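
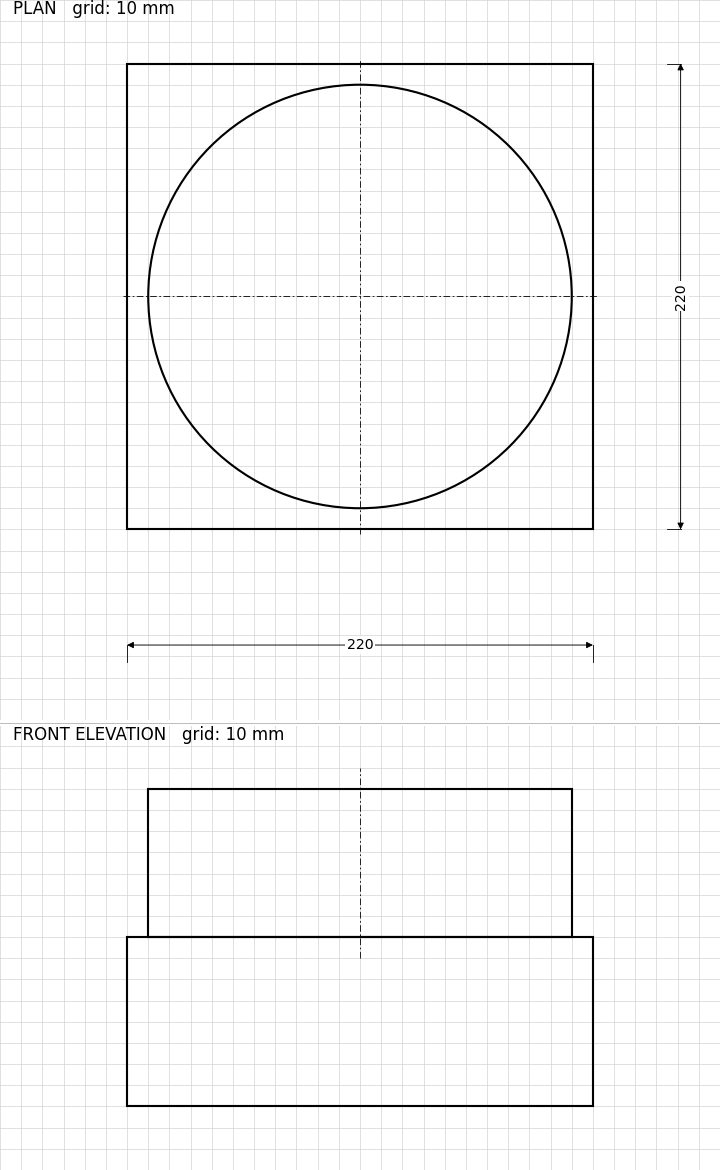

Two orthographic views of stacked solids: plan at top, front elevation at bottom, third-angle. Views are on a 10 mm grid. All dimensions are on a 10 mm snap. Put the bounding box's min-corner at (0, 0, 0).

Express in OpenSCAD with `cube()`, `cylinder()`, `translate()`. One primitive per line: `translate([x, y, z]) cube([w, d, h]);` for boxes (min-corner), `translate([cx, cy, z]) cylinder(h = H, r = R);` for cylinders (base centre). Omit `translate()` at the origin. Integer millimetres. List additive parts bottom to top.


cube([220, 220, 80]);
translate([110, 110, 80]) cylinder(h = 70, r = 100);


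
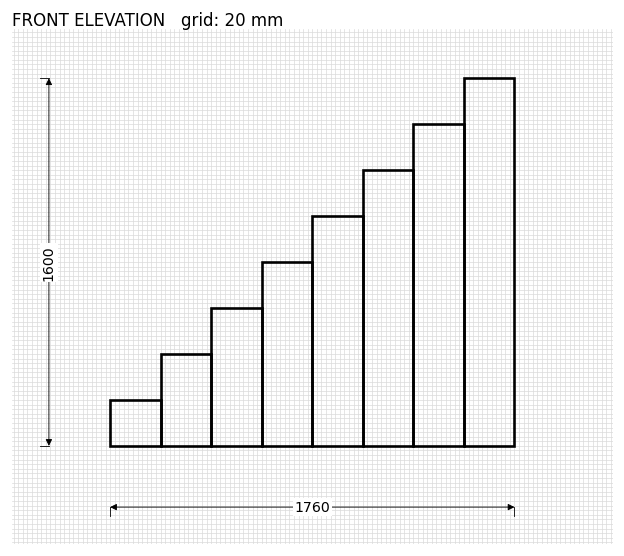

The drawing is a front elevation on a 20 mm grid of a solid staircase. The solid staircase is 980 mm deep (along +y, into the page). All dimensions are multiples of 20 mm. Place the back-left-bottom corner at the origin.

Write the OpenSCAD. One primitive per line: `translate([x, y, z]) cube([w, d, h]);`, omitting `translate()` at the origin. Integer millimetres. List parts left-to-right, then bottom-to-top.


cube([220, 980, 200]);
translate([220, 0, 0]) cube([220, 980, 400]);
translate([440, 0, 0]) cube([220, 980, 600]);
translate([660, 0, 0]) cube([220, 980, 800]);
translate([880, 0, 0]) cube([220, 980, 1000]);
translate([1100, 0, 0]) cube([220, 980, 1200]);
translate([1320, 0, 0]) cube([220, 980, 1400]);
translate([1540, 0, 0]) cube([220, 980, 1600]);


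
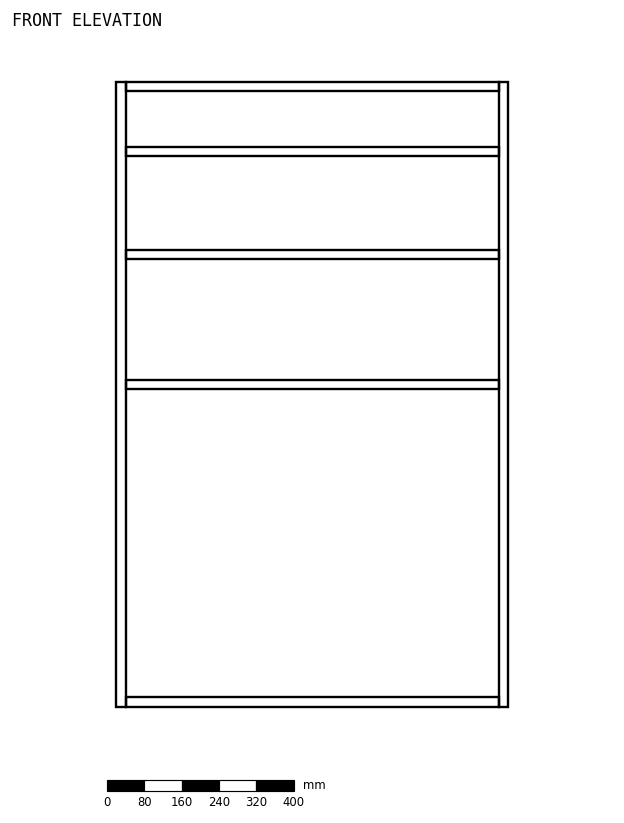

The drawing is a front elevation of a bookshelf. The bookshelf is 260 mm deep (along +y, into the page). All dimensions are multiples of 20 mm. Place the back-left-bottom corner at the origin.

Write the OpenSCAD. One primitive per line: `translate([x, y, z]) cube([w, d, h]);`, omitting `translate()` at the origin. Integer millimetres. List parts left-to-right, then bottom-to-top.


cube([20, 260, 1340]);
translate([20, 0, 0]) cube([800, 260, 20]);
translate([20, 0, 680]) cube([800, 260, 20]);
translate([20, 0, 960]) cube([800, 260, 20]);
translate([20, 0, 1180]) cube([800, 260, 20]);
translate([20, 0, 1320]) cube([800, 260, 20]);
translate([820, 0, 0]) cube([20, 260, 1340]);


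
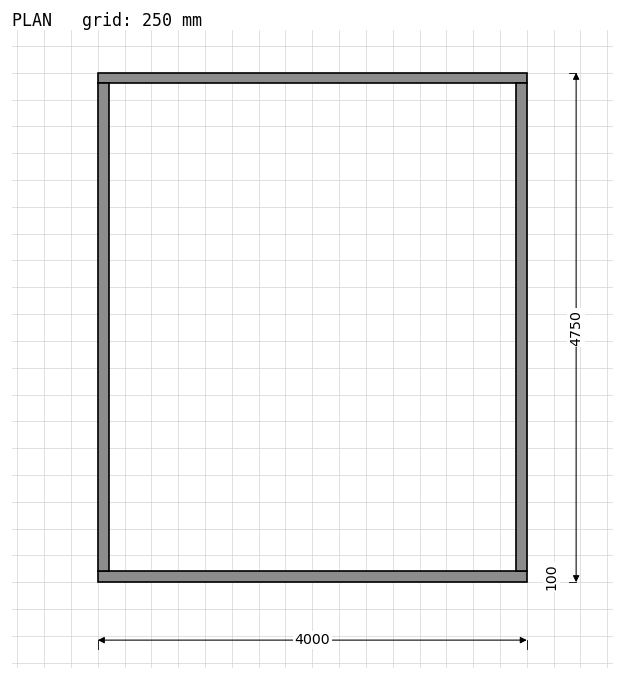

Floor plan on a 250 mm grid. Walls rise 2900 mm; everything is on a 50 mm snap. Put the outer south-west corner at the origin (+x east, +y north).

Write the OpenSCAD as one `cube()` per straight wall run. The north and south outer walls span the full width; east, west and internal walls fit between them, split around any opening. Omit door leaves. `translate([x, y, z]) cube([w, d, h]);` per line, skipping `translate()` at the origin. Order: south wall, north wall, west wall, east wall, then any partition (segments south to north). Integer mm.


cube([4000, 100, 2900]);
translate([0, 4650, 0]) cube([4000, 100, 2900]);
translate([0, 100, 0]) cube([100, 4550, 2900]);
translate([3900, 100, 0]) cube([100, 4550, 2900]);


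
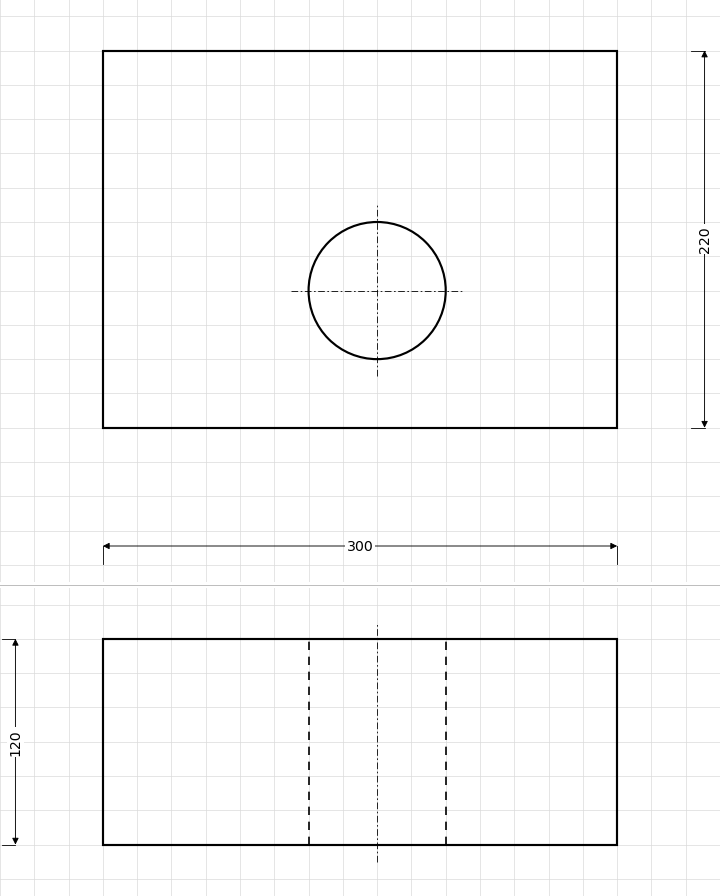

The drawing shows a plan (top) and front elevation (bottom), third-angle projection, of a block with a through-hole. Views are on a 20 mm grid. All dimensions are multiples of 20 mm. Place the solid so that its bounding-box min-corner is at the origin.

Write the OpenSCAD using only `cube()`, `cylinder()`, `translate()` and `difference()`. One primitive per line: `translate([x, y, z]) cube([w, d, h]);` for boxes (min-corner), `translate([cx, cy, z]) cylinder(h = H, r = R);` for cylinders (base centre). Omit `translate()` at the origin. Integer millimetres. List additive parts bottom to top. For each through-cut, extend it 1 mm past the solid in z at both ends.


difference() {
  cube([300, 220, 120]);
  translate([160, 80, -1]) cylinder(h = 122, r = 40);
}


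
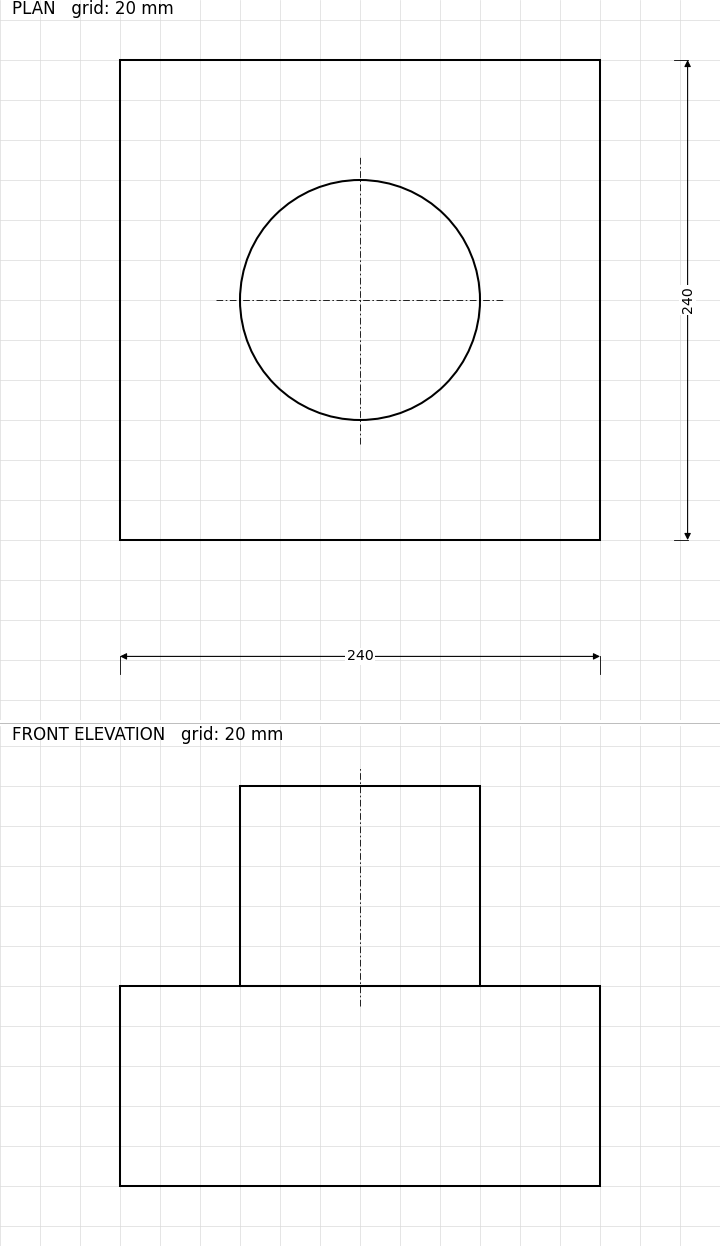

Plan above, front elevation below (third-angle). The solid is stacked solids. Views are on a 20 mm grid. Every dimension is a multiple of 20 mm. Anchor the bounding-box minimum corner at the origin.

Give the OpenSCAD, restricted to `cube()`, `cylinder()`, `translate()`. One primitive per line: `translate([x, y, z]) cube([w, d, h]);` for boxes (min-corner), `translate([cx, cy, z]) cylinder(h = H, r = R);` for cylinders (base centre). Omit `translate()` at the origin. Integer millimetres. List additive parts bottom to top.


cube([240, 240, 100]);
translate([120, 120, 100]) cylinder(h = 100, r = 60);


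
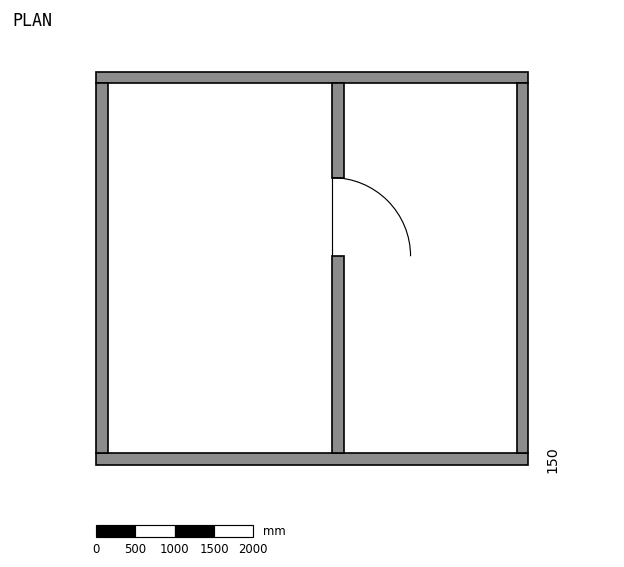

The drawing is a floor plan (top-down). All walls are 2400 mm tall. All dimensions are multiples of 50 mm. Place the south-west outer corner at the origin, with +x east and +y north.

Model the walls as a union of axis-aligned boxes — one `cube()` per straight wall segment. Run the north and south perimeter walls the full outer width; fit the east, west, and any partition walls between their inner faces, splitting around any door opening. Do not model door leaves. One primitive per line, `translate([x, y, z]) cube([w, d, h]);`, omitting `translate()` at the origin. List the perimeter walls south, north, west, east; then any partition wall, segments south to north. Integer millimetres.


cube([5500, 150, 2400]);
translate([0, 4850, 0]) cube([5500, 150, 2400]);
translate([0, 150, 0]) cube([150, 4700, 2400]);
translate([5350, 150, 0]) cube([150, 4700, 2400]);
translate([3000, 150, 0]) cube([150, 2500, 2400]);
translate([3000, 3650, 0]) cube([150, 1200, 2400]);


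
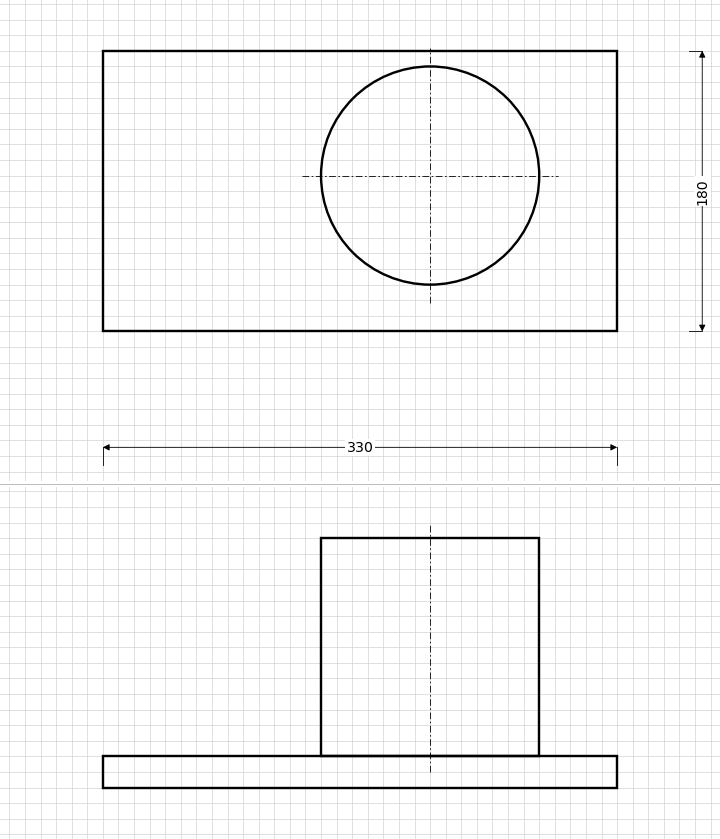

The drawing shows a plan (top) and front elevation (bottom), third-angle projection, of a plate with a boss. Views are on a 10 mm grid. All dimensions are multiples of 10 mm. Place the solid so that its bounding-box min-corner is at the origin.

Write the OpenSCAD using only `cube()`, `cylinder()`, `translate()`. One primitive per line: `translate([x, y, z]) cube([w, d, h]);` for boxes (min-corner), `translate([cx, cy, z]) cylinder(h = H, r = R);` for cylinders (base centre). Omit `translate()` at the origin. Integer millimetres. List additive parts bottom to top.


cube([330, 180, 20]);
translate([210, 100, 20]) cylinder(h = 140, r = 70);


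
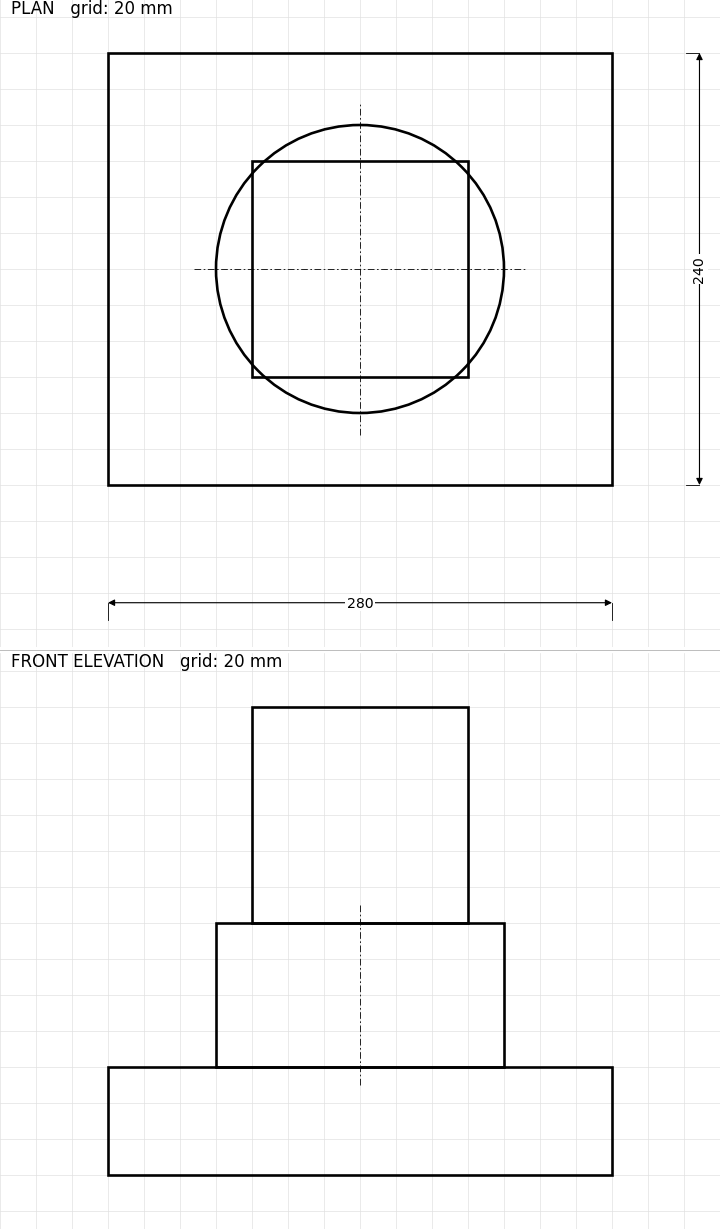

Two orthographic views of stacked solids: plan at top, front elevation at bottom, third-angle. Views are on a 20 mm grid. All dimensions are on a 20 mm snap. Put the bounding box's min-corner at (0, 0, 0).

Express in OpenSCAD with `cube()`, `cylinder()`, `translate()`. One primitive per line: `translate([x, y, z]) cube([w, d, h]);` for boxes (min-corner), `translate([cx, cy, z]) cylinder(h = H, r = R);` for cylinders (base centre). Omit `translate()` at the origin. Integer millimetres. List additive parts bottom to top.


cube([280, 240, 60]);
translate([140, 120, 60]) cylinder(h = 80, r = 80);
translate([80, 60, 140]) cube([120, 120, 120]);


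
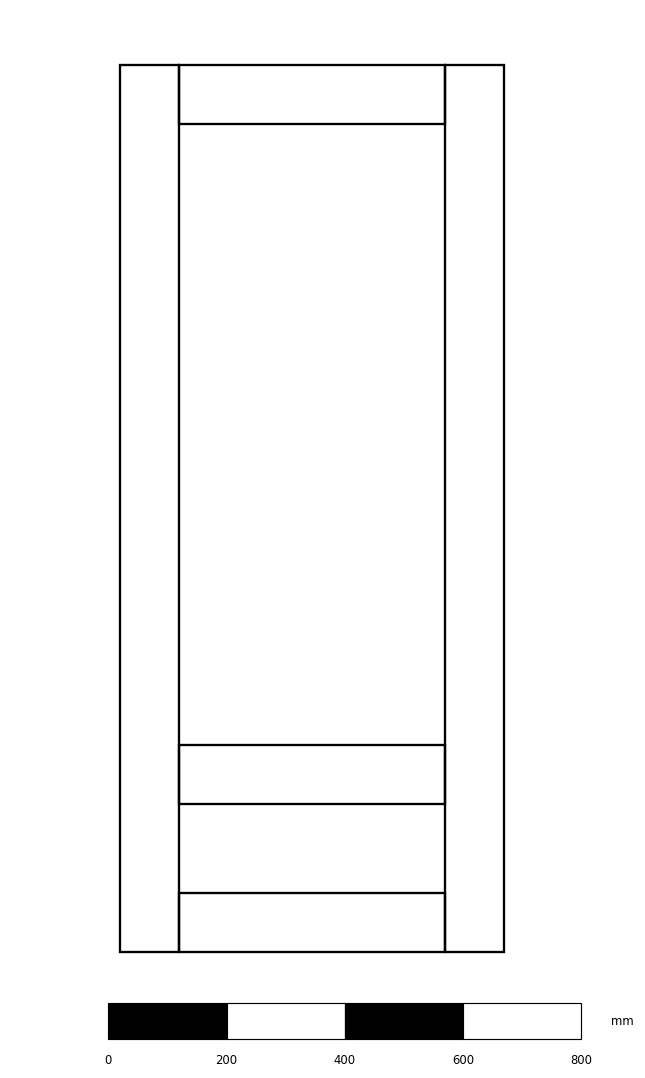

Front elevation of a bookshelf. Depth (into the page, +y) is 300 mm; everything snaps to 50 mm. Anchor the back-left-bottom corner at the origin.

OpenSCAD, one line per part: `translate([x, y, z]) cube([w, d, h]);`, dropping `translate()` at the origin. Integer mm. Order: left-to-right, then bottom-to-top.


cube([100, 300, 1500]);
translate([100, 0, 0]) cube([450, 300, 100]);
translate([100, 0, 250]) cube([450, 300, 100]);
translate([100, 0, 1400]) cube([450, 300, 100]);
translate([550, 0, 0]) cube([100, 300, 1500]);


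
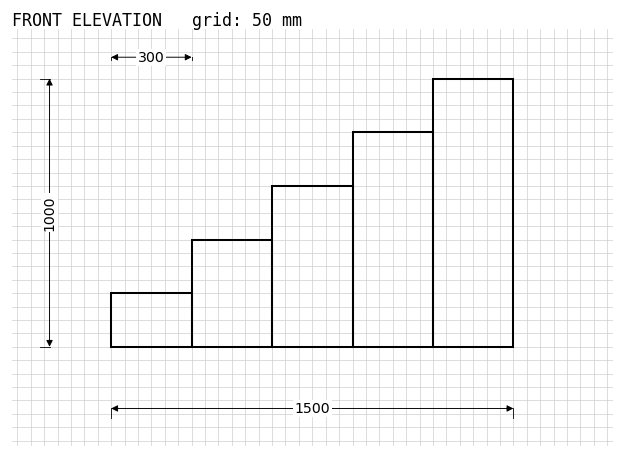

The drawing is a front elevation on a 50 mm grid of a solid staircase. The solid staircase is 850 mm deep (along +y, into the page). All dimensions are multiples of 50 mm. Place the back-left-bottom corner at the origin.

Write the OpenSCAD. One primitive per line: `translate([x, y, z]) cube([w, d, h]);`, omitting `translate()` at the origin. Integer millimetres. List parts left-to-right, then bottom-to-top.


cube([300, 850, 200]);
translate([300, 0, 0]) cube([300, 850, 400]);
translate([600, 0, 0]) cube([300, 850, 600]);
translate([900, 0, 0]) cube([300, 850, 800]);
translate([1200, 0, 0]) cube([300, 850, 1000]);


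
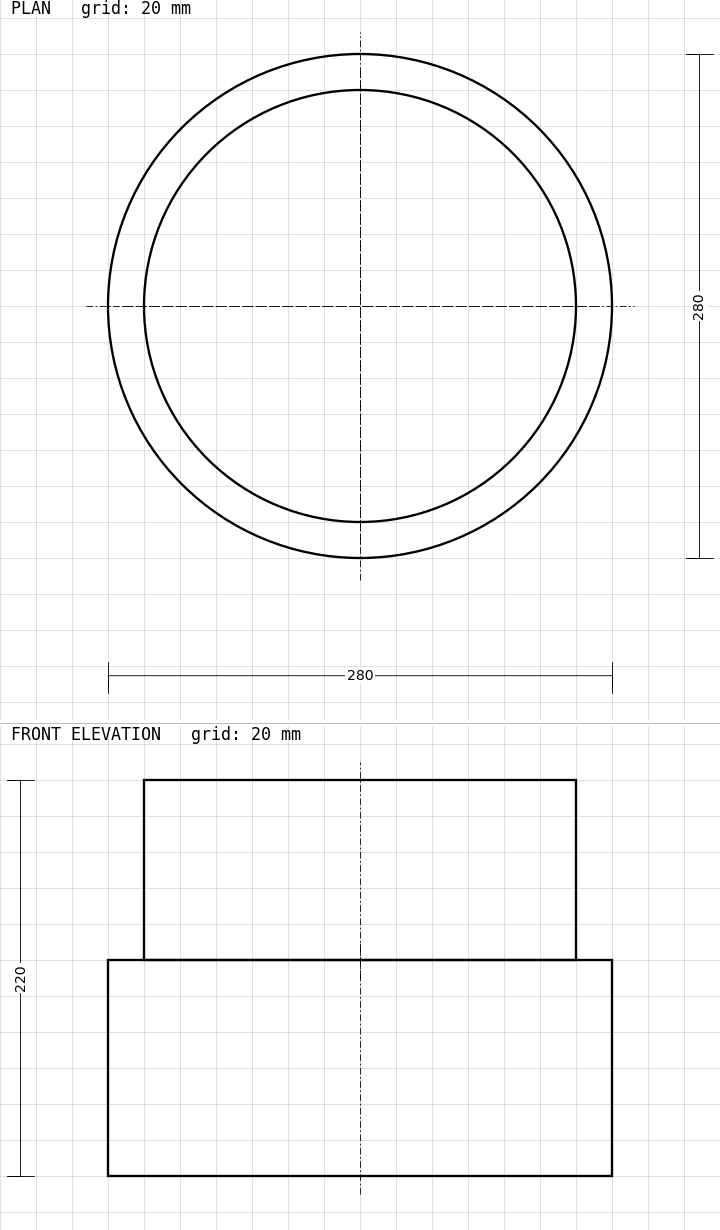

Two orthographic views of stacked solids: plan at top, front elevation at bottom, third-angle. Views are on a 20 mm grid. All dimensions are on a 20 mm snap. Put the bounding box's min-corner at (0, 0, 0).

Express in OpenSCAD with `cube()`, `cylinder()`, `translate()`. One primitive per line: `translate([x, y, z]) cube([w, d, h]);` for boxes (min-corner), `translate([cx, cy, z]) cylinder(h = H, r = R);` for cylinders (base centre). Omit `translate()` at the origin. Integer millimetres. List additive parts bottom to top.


translate([140, 140, 0]) cylinder(h = 120, r = 140);
translate([140, 140, 120]) cylinder(h = 100, r = 120);


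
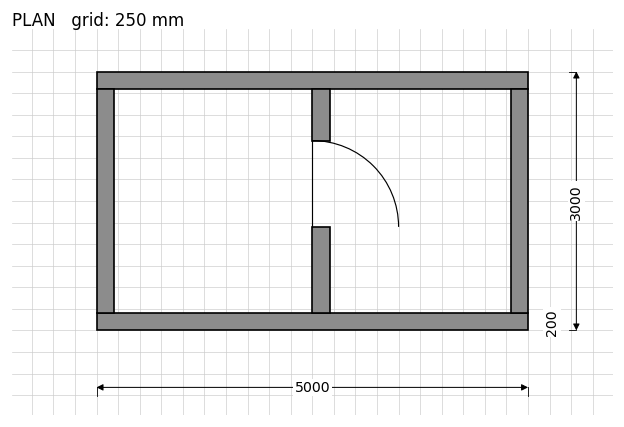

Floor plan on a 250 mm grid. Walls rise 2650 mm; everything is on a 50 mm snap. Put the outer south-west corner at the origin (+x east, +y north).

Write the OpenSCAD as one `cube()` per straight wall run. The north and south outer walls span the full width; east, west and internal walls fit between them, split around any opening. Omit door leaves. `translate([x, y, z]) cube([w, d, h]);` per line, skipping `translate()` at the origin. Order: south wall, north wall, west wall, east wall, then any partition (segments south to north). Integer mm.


cube([5000, 200, 2650]);
translate([0, 2800, 0]) cube([5000, 200, 2650]);
translate([0, 200, 0]) cube([200, 2600, 2650]);
translate([4800, 200, 0]) cube([200, 2600, 2650]);
translate([2500, 200, 0]) cube([200, 1000, 2650]);
translate([2500, 2200, 0]) cube([200, 600, 2650]);


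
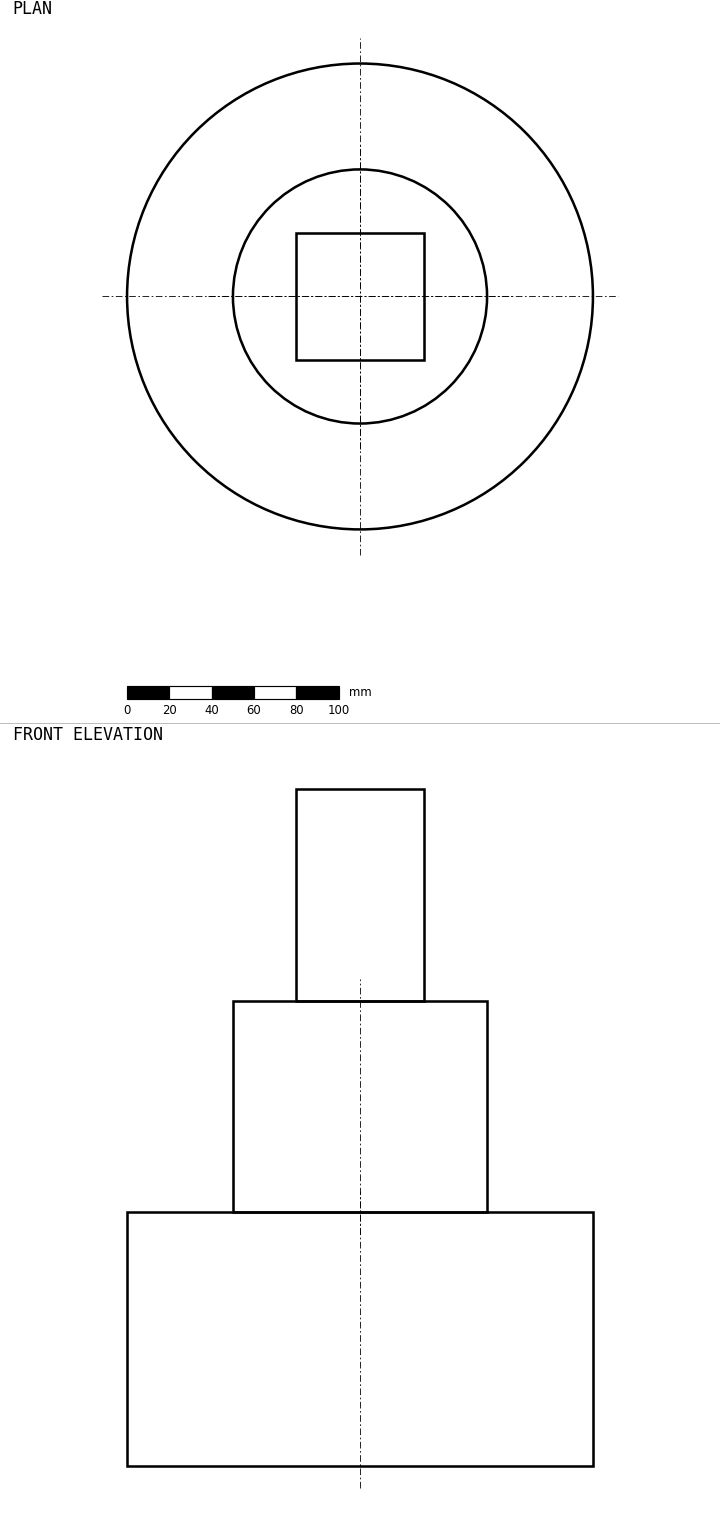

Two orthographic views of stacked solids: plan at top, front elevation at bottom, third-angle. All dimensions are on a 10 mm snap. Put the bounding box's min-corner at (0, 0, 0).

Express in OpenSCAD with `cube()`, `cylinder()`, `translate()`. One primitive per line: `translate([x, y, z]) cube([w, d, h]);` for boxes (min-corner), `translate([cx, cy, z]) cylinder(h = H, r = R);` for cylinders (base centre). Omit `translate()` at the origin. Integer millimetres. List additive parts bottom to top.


translate([110, 110, 0]) cylinder(h = 120, r = 110);
translate([110, 110, 120]) cylinder(h = 100, r = 60);
translate([80, 80, 220]) cube([60, 60, 100]);


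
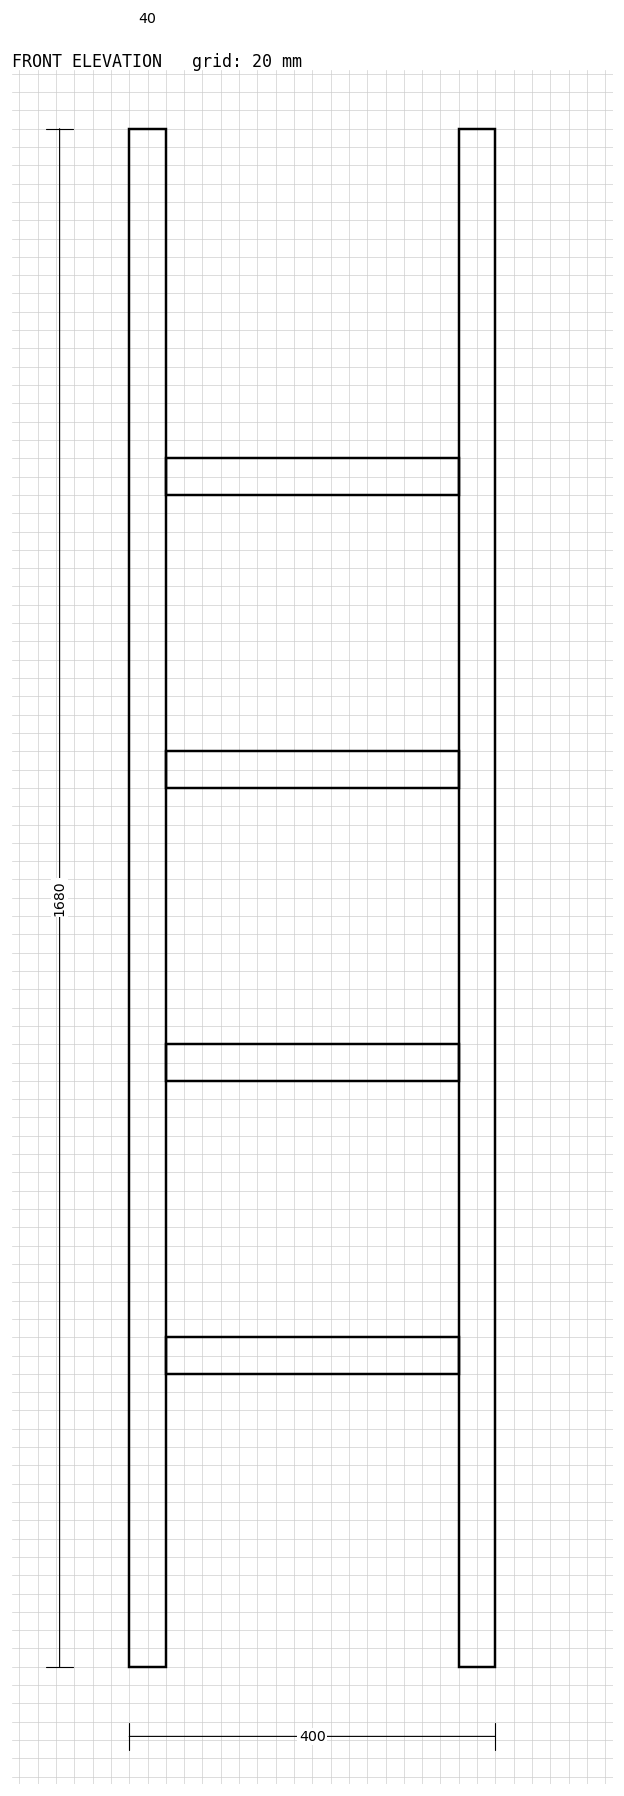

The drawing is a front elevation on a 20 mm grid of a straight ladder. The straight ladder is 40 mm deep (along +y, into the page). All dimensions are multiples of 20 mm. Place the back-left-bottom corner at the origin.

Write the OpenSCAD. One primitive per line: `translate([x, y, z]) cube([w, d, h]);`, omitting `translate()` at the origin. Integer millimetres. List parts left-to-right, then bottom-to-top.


cube([40, 40, 1680]);
translate([40, 0, 320]) cube([320, 40, 40]);
translate([40, 0, 640]) cube([320, 40, 40]);
translate([40, 0, 960]) cube([320, 40, 40]);
translate([40, 0, 1280]) cube([320, 40, 40]);
translate([360, 0, 0]) cube([40, 40, 1680]);


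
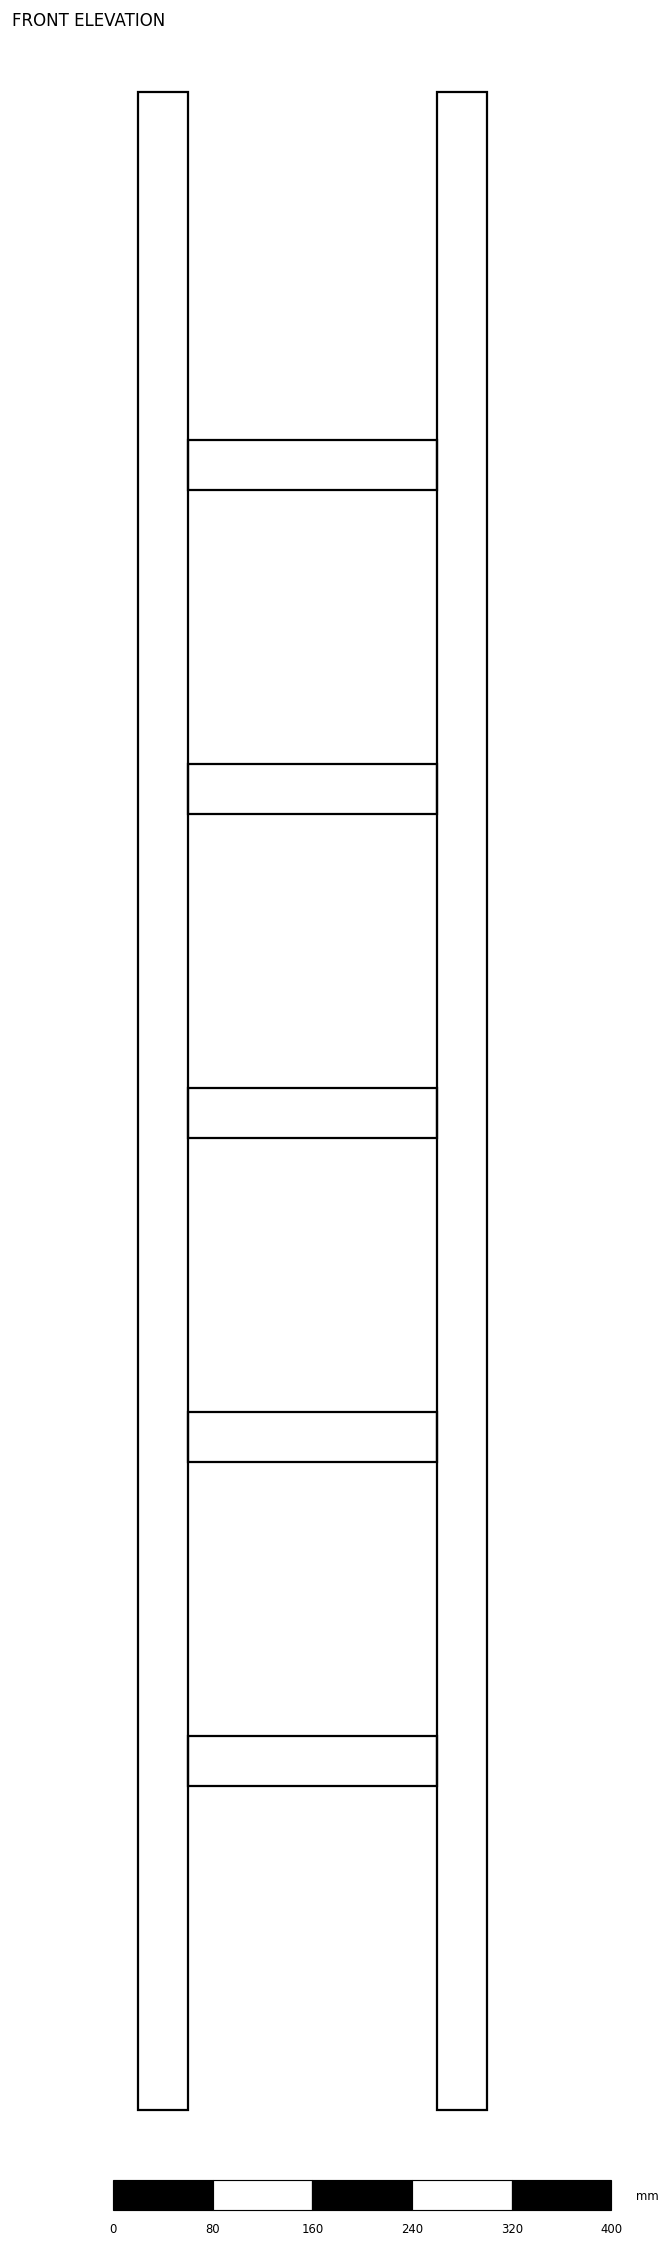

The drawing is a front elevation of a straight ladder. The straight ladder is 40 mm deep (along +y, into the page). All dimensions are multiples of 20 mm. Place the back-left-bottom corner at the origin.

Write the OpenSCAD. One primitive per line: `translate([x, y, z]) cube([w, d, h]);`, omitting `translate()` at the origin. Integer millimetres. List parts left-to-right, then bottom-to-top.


cube([40, 40, 1620]);
translate([40, 0, 260]) cube([200, 40, 40]);
translate([40, 0, 520]) cube([200, 40, 40]);
translate([40, 0, 780]) cube([200, 40, 40]);
translate([40, 0, 1040]) cube([200, 40, 40]);
translate([40, 0, 1300]) cube([200, 40, 40]);
translate([240, 0, 0]) cube([40, 40, 1620]);


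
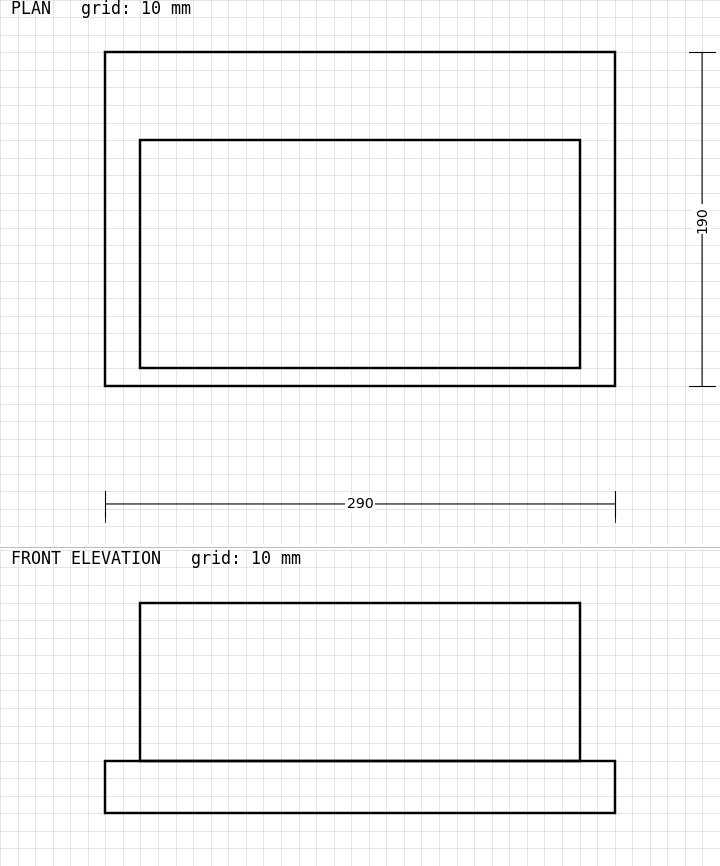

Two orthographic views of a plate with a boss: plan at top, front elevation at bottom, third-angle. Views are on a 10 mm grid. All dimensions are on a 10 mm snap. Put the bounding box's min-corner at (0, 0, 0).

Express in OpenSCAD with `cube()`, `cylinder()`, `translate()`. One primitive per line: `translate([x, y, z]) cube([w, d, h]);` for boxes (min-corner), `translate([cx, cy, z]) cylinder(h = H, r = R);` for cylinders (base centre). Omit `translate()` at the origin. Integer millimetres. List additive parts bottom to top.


cube([290, 190, 30]);
translate([20, 10, 30]) cube([250, 130, 90]);


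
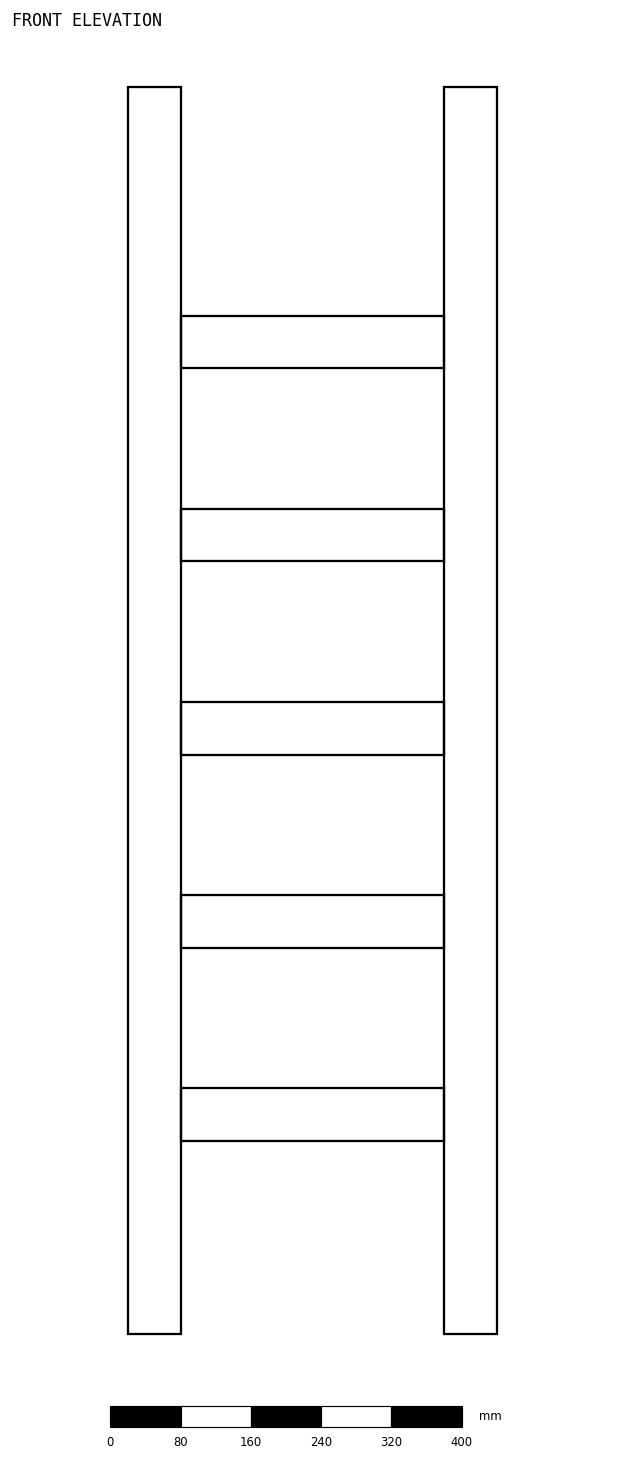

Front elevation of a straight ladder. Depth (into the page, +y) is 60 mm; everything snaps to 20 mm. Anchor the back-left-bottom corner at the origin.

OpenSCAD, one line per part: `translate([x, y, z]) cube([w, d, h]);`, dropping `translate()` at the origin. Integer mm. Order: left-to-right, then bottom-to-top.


cube([60, 60, 1420]);
translate([60, 0, 220]) cube([300, 60, 60]);
translate([60, 0, 440]) cube([300, 60, 60]);
translate([60, 0, 660]) cube([300, 60, 60]);
translate([60, 0, 880]) cube([300, 60, 60]);
translate([60, 0, 1100]) cube([300, 60, 60]);
translate([360, 0, 0]) cube([60, 60, 1420]);


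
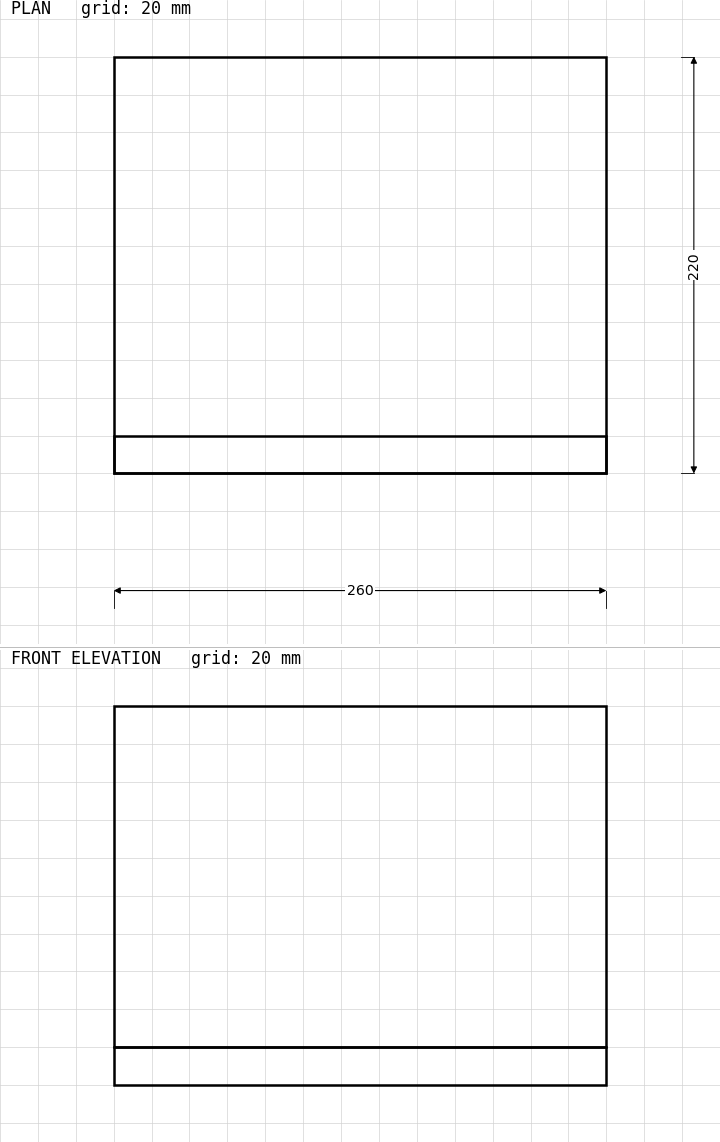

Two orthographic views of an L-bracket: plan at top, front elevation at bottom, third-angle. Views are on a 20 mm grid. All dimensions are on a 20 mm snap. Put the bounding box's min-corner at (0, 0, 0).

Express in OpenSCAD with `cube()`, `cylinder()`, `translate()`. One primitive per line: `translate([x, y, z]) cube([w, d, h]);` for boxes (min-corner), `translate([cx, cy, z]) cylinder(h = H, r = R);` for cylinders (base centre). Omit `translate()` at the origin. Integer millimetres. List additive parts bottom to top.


cube([260, 220, 20]);
translate([0, 0, 20]) cube([260, 20, 180]);


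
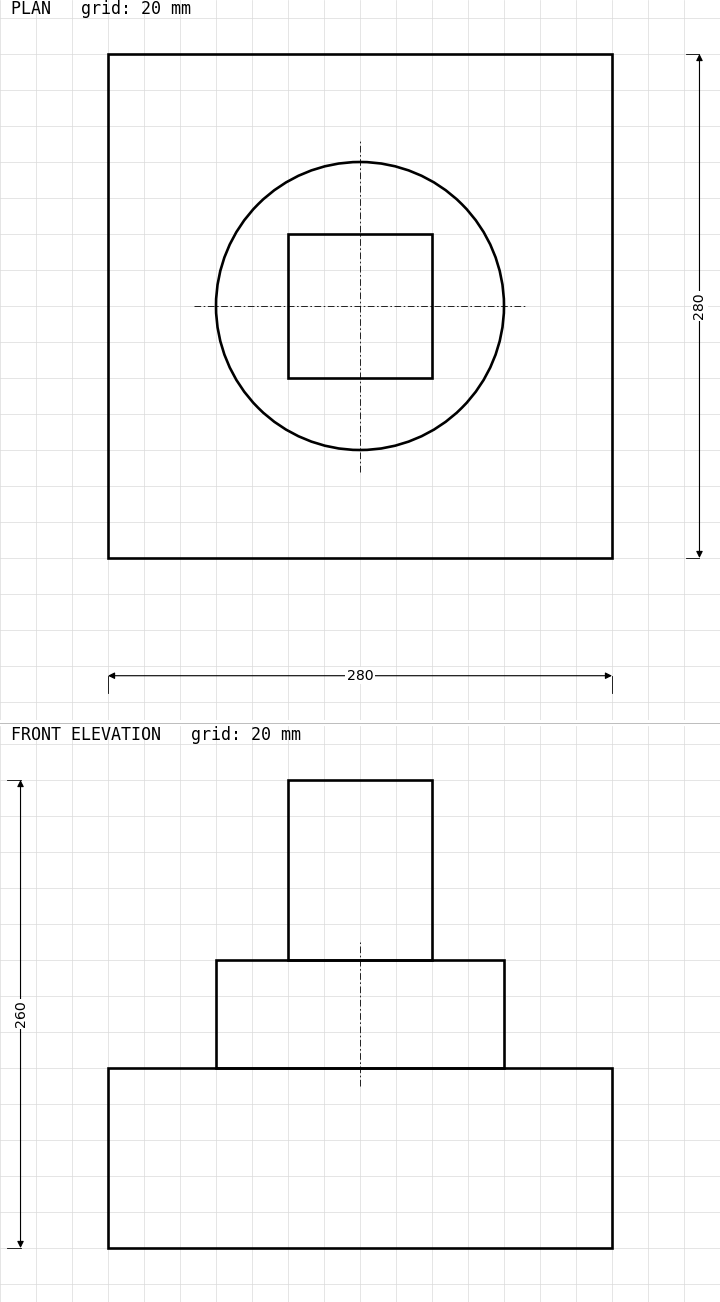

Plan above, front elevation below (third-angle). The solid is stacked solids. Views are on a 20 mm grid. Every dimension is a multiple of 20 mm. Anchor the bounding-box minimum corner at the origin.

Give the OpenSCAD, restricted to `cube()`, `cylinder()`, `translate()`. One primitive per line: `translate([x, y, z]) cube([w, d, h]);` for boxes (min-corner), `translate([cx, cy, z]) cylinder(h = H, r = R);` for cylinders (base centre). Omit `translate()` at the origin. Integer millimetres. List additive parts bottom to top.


cube([280, 280, 100]);
translate([140, 140, 100]) cylinder(h = 60, r = 80);
translate([100, 100, 160]) cube([80, 80, 100]);


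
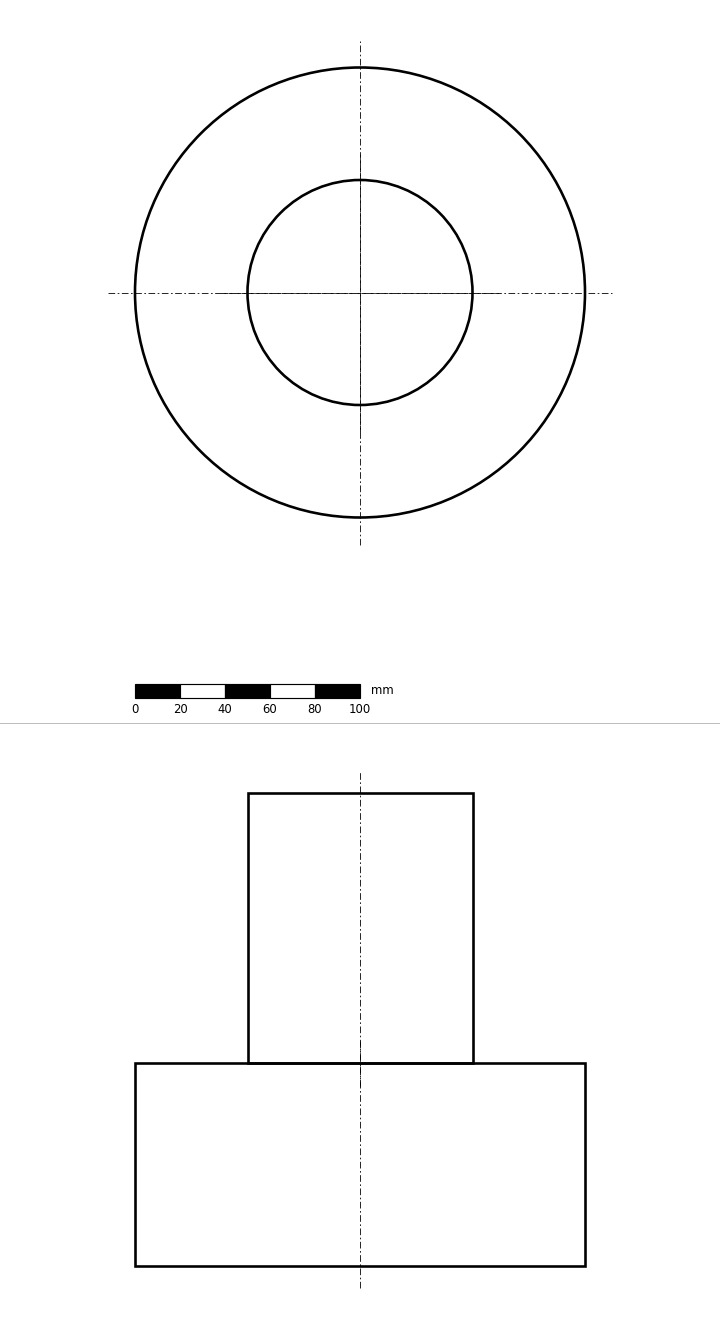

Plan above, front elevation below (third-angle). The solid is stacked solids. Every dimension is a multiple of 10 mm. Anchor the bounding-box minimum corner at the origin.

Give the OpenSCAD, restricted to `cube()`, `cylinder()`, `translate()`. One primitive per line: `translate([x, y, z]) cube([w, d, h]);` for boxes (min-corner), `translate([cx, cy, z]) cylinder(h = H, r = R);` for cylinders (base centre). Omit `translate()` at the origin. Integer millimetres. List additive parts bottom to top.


translate([100, 100, 0]) cylinder(h = 90, r = 100);
translate([100, 100, 90]) cylinder(h = 120, r = 50);


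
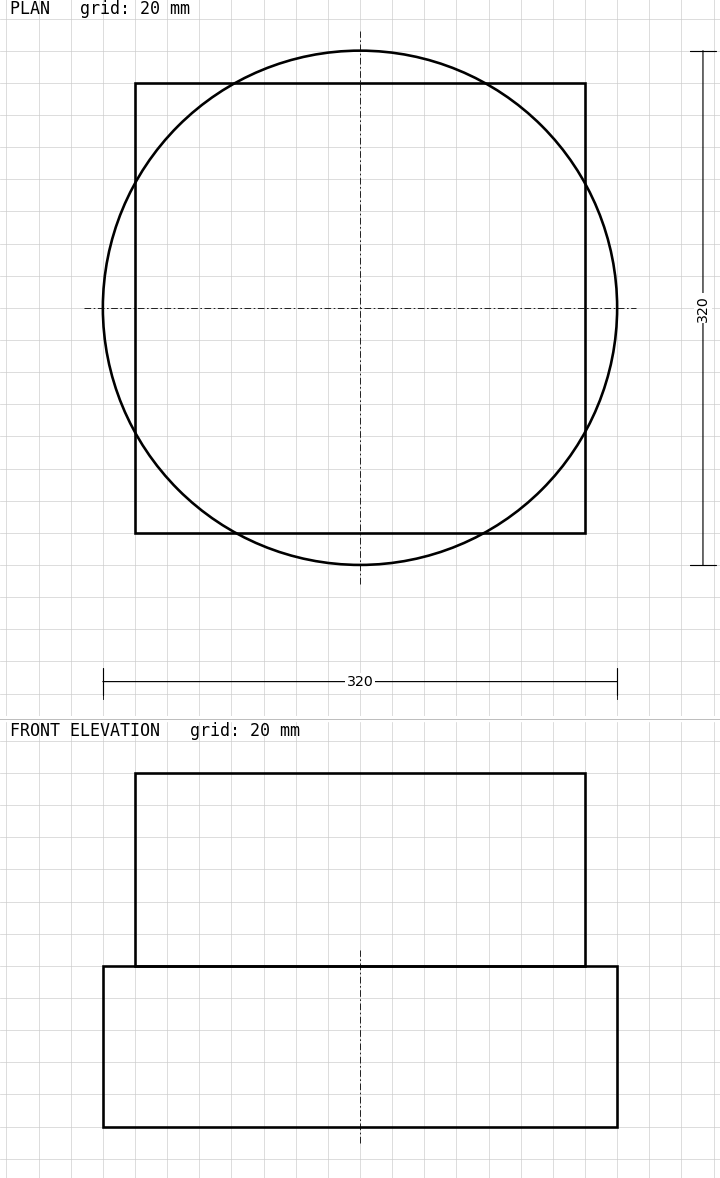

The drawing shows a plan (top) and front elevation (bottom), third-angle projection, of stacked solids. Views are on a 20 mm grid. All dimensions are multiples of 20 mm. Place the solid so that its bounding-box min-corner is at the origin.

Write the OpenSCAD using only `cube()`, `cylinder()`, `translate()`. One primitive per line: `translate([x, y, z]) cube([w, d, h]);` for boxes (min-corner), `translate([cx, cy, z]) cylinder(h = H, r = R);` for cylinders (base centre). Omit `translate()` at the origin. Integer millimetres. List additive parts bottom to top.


translate([160, 160, 0]) cylinder(h = 100, r = 160);
translate([20, 20, 100]) cube([280, 280, 120]);


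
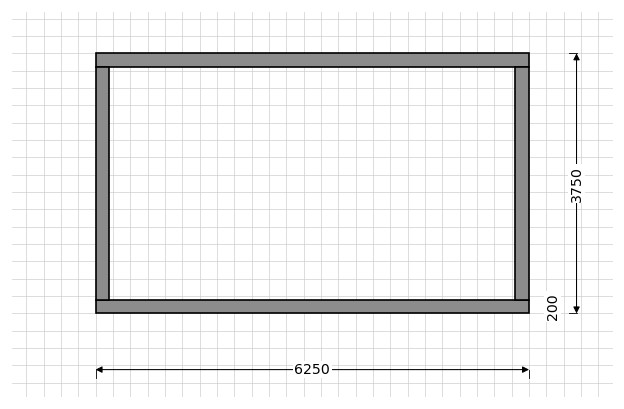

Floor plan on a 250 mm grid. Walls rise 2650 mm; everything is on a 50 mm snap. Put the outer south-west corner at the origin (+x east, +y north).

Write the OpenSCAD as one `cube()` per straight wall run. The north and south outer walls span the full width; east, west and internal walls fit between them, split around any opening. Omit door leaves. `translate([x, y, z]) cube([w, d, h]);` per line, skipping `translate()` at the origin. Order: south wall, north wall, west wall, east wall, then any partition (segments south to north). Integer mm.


cube([6250, 200, 2650]);
translate([0, 3550, 0]) cube([6250, 200, 2650]);
translate([0, 200, 0]) cube([200, 3350, 2650]);
translate([6050, 200, 0]) cube([200, 3350, 2650]);


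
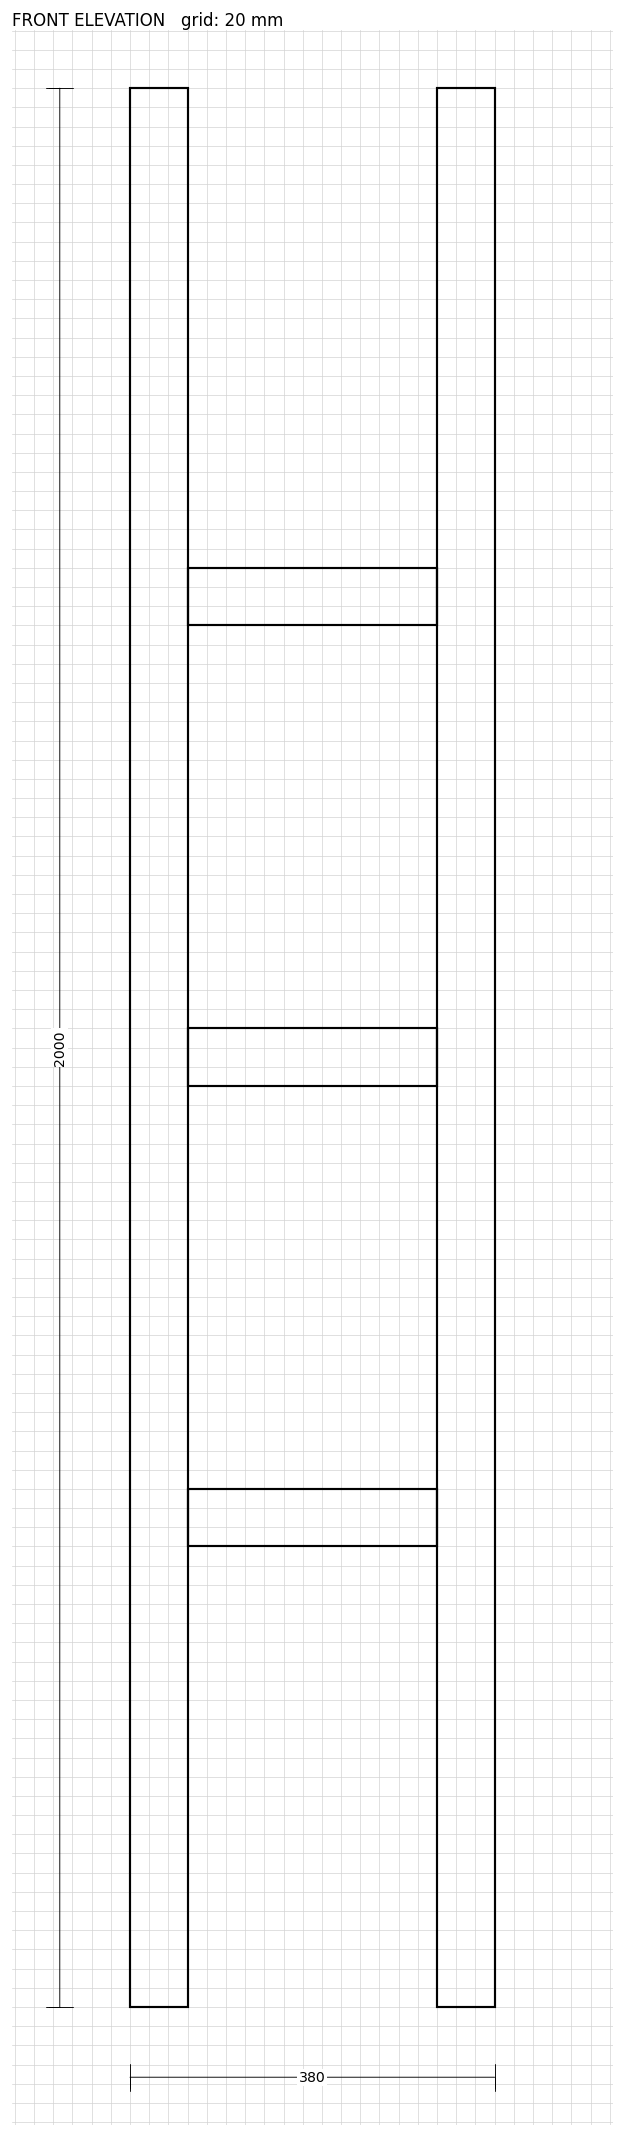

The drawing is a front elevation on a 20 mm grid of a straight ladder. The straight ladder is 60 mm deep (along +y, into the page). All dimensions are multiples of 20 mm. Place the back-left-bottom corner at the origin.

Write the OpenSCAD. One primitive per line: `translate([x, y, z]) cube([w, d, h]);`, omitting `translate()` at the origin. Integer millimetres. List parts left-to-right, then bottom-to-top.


cube([60, 60, 2000]);
translate([60, 0, 480]) cube([260, 60, 60]);
translate([60, 0, 960]) cube([260, 60, 60]);
translate([60, 0, 1440]) cube([260, 60, 60]);
translate([320, 0, 0]) cube([60, 60, 2000]);


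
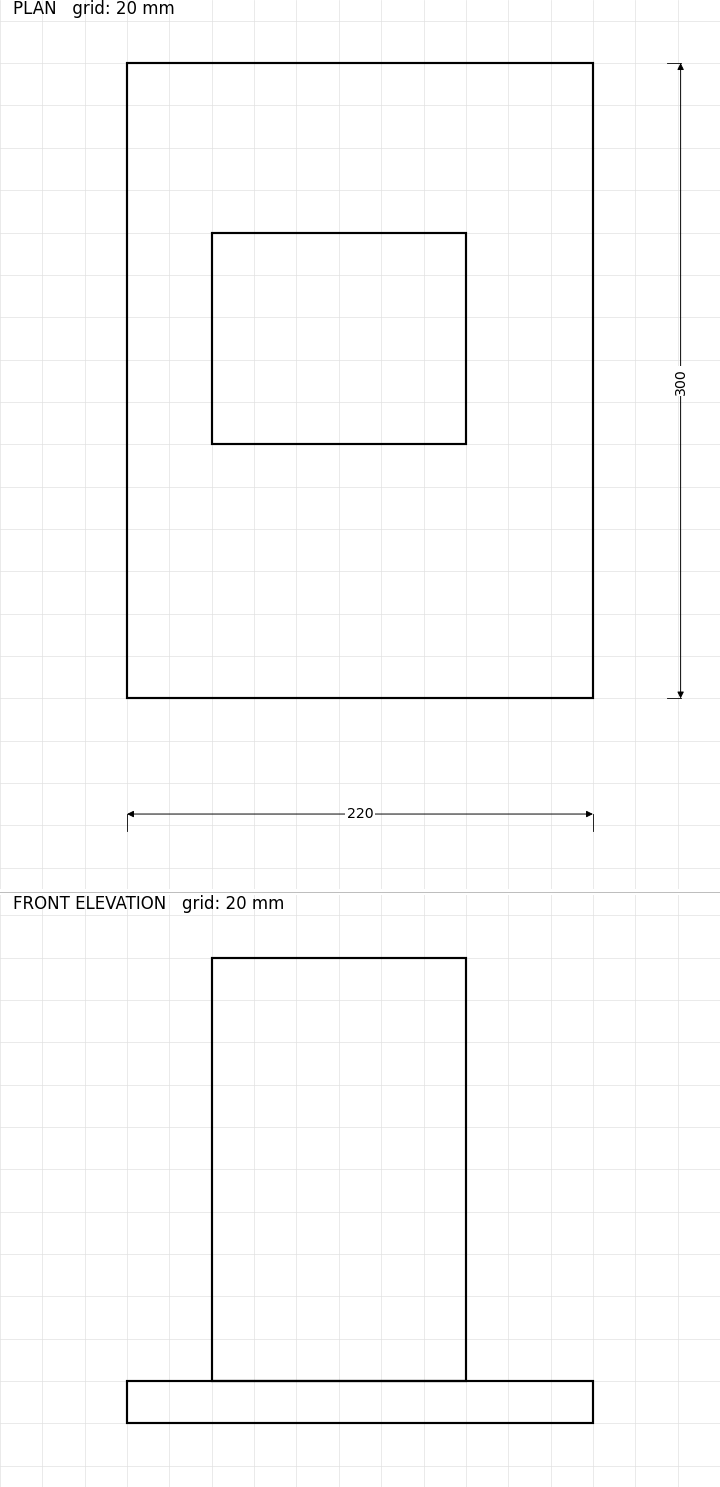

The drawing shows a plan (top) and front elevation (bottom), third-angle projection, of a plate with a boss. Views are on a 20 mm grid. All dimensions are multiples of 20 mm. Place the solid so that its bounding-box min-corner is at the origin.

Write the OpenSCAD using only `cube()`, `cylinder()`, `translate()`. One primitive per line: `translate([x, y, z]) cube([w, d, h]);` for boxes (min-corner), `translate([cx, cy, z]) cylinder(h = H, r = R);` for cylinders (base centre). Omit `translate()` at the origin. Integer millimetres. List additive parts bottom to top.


cube([220, 300, 20]);
translate([40, 120, 20]) cube([120, 100, 200]);


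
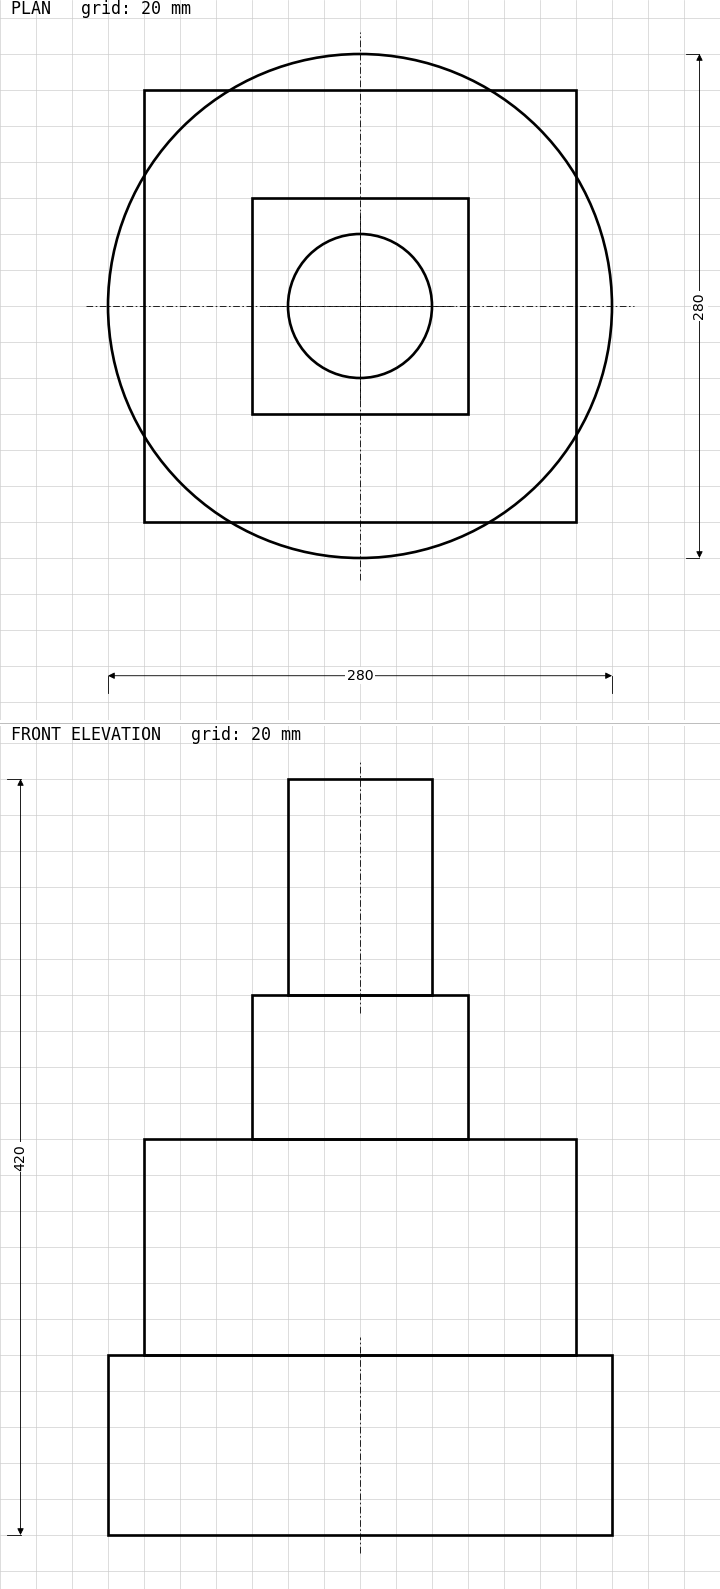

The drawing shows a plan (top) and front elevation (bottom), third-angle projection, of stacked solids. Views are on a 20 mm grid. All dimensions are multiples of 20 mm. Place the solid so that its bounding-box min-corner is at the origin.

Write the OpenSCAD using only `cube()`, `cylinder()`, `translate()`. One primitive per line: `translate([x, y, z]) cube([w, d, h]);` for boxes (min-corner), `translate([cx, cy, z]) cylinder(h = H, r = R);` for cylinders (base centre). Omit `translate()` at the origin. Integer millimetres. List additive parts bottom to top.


translate([140, 140, 0]) cylinder(h = 100, r = 140);
translate([20, 20, 100]) cube([240, 240, 120]);
translate([80, 80, 220]) cube([120, 120, 80]);
translate([140, 140, 300]) cylinder(h = 120, r = 40);


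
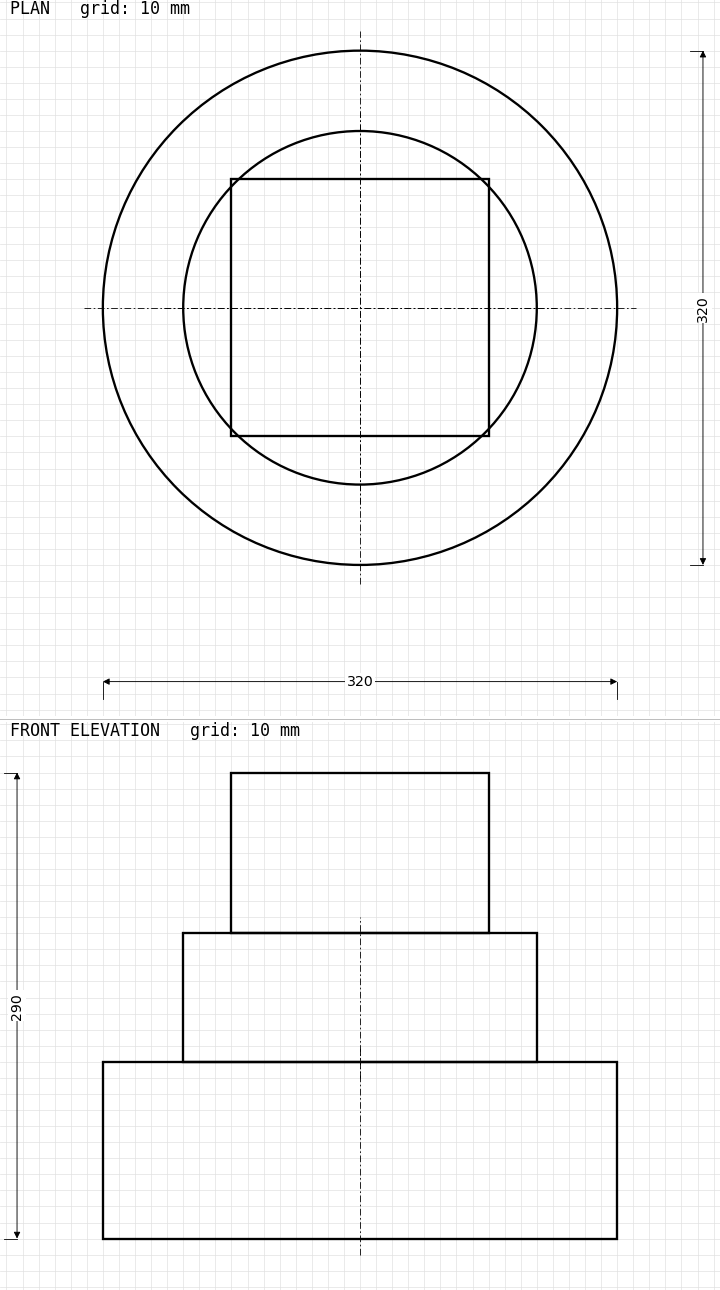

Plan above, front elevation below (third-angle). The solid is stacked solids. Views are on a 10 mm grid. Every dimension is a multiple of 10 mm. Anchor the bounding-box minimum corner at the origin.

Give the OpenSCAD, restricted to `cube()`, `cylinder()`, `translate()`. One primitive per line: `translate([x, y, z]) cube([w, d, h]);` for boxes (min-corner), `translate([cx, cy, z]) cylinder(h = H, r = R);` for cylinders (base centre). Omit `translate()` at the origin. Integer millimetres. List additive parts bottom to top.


translate([160, 160, 0]) cylinder(h = 110, r = 160);
translate([160, 160, 110]) cylinder(h = 80, r = 110);
translate([80, 80, 190]) cube([160, 160, 100]);


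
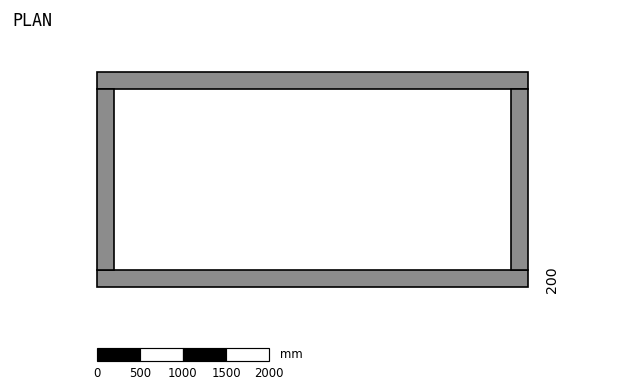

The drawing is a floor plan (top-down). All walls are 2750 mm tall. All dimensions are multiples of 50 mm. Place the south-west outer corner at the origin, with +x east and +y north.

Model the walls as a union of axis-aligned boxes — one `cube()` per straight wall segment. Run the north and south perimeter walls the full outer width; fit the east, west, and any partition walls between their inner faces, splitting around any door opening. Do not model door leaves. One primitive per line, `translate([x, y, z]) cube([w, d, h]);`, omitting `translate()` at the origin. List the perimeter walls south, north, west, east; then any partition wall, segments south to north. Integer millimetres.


cube([5000, 200, 2750]);
translate([0, 2300, 0]) cube([5000, 200, 2750]);
translate([0, 200, 0]) cube([200, 2100, 2750]);
translate([4800, 200, 0]) cube([200, 2100, 2750]);


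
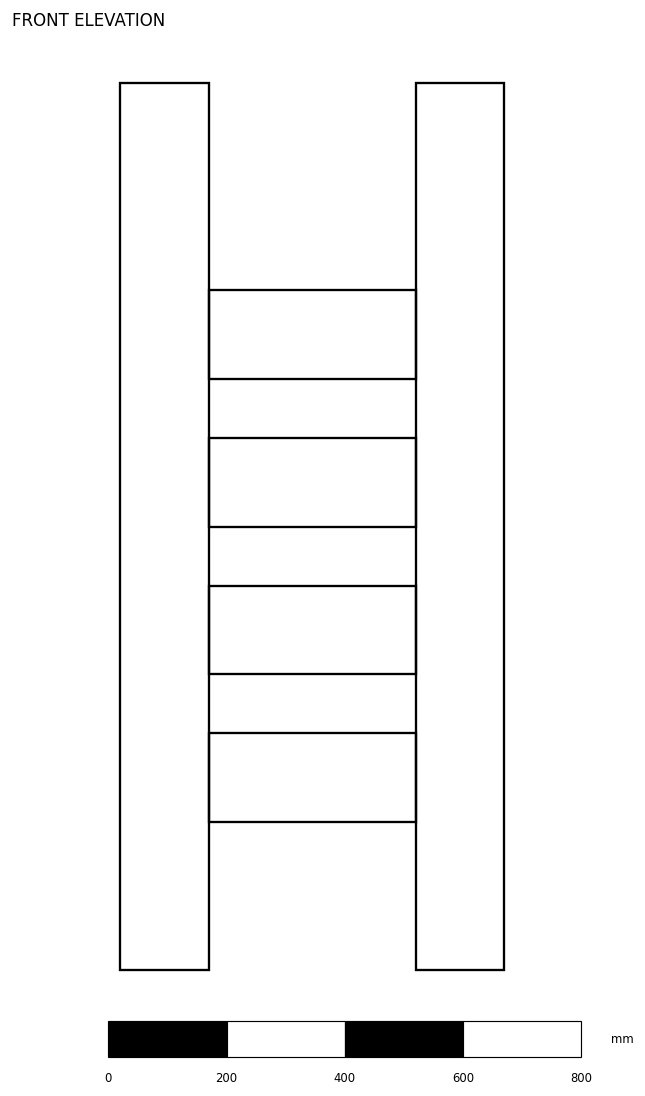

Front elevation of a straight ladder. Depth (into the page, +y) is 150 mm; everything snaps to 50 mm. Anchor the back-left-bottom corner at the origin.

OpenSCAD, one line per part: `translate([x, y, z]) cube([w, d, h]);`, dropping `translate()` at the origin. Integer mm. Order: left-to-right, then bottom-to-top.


cube([150, 150, 1500]);
translate([150, 0, 250]) cube([350, 150, 150]);
translate([150, 0, 500]) cube([350, 150, 150]);
translate([150, 0, 750]) cube([350, 150, 150]);
translate([150, 0, 1000]) cube([350, 150, 150]);
translate([500, 0, 0]) cube([150, 150, 1500]);


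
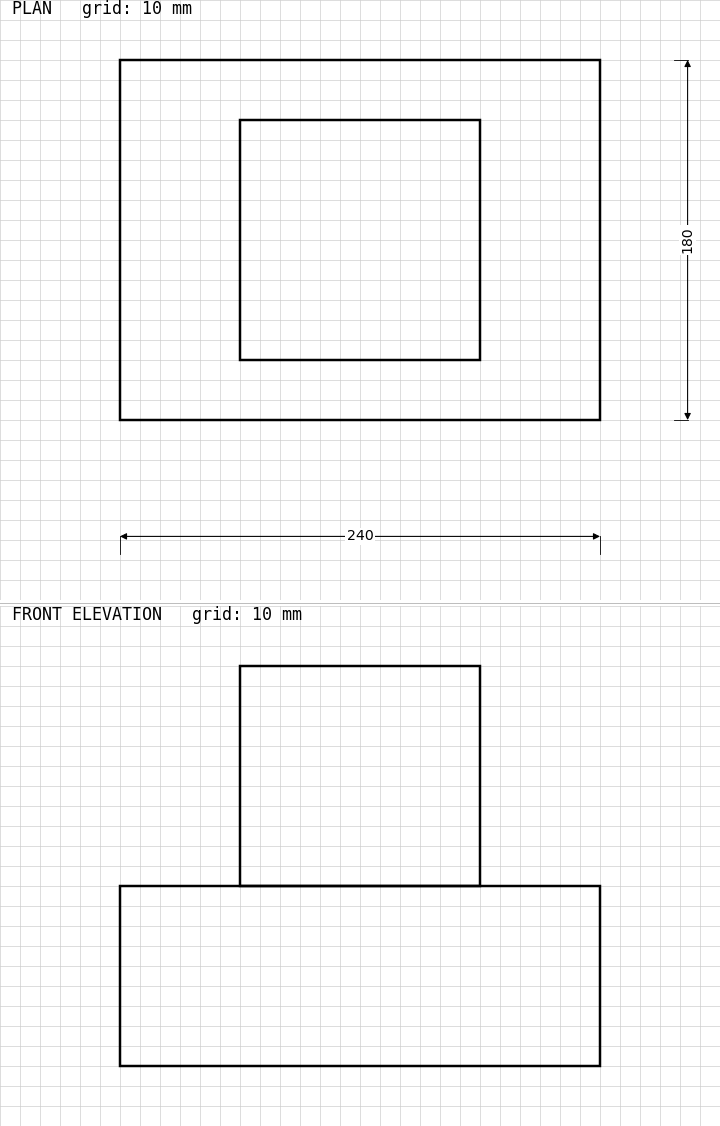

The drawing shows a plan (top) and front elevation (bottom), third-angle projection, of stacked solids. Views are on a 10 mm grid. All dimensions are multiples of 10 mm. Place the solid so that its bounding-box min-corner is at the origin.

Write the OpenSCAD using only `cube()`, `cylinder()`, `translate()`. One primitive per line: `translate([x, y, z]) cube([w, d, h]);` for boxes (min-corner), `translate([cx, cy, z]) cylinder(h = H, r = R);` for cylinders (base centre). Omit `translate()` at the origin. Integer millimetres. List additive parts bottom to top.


cube([240, 180, 90]);
translate([60, 30, 90]) cube([120, 120, 110]);


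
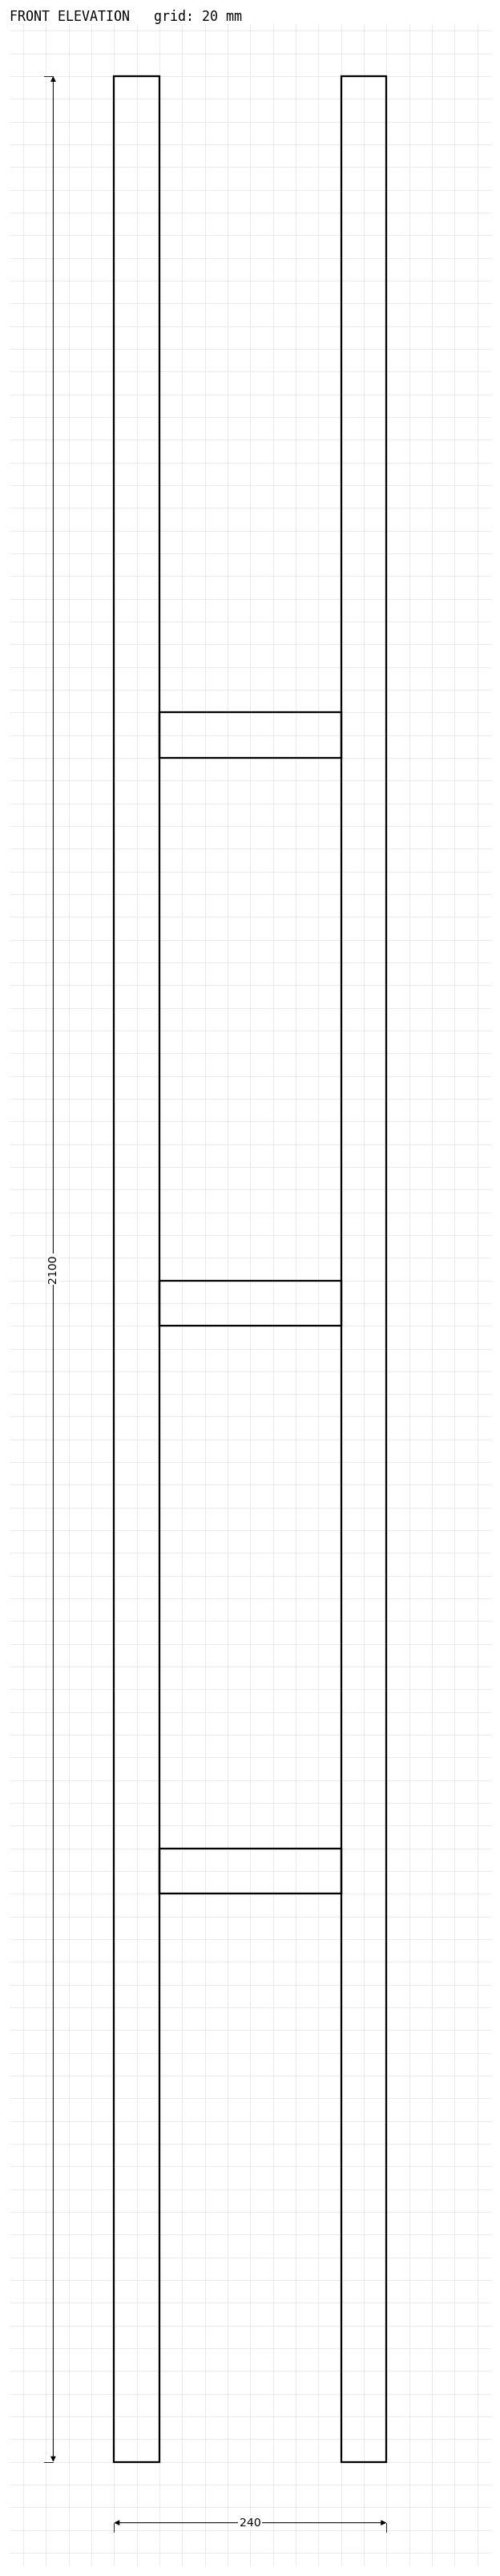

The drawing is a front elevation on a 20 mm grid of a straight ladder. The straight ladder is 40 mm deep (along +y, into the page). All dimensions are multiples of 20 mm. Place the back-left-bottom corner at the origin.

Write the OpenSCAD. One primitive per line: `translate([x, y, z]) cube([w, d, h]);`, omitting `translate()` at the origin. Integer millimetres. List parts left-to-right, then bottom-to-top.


cube([40, 40, 2100]);
translate([40, 0, 500]) cube([160, 40, 40]);
translate([40, 0, 1000]) cube([160, 40, 40]);
translate([40, 0, 1500]) cube([160, 40, 40]);
translate([200, 0, 0]) cube([40, 40, 2100]);
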